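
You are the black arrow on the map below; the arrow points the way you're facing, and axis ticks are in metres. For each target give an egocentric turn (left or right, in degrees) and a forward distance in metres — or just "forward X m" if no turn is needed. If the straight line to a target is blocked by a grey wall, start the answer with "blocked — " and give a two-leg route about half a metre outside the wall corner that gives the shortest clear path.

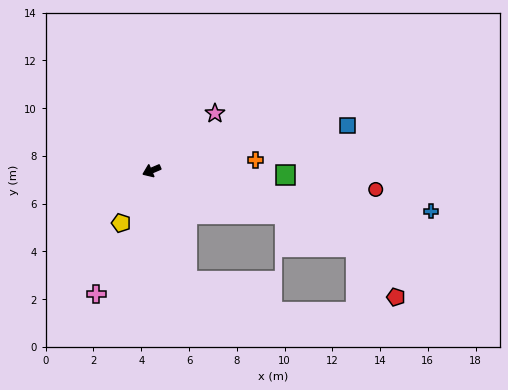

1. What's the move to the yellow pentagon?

turn left 37°, forward 2.5 m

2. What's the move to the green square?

turn left 155°, forward 5.6 m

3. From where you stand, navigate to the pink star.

turn right 161°, forward 3.6 m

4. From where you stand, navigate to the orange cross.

turn left 163°, forward 4.4 m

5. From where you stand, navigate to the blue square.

turn left 170°, forward 8.4 m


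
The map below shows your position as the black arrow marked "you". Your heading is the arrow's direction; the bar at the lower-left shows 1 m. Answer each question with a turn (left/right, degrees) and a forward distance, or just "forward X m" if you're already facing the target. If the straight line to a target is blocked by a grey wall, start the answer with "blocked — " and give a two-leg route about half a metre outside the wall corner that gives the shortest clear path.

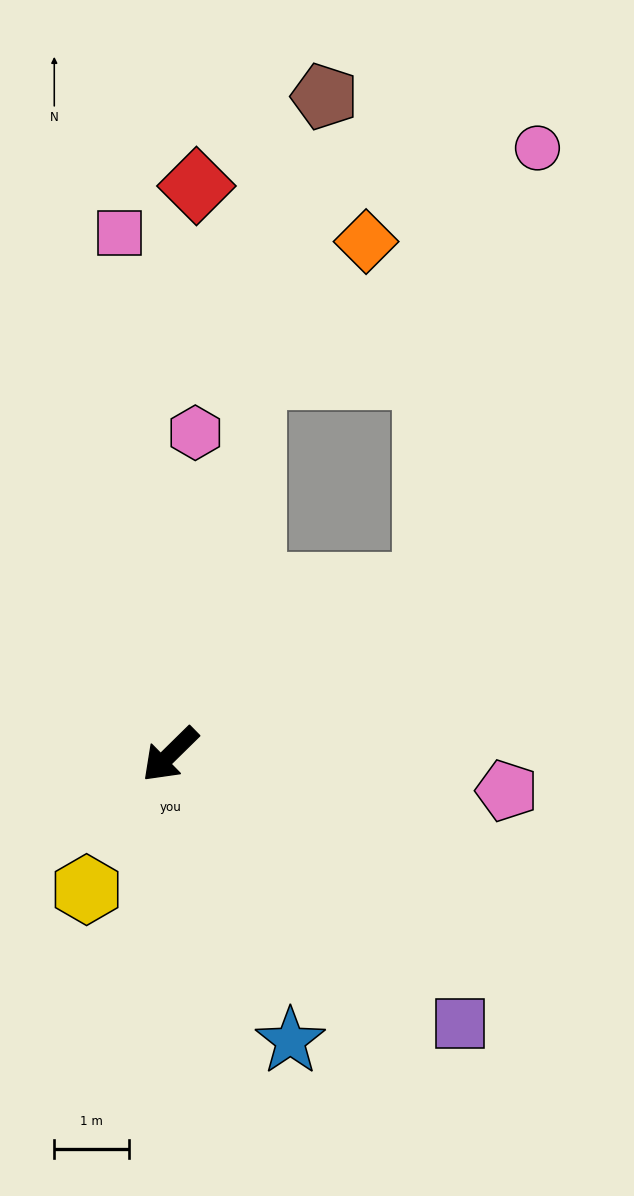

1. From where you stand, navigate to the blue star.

turn left 68°, forward 4.2 m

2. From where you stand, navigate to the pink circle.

blocked — turn left 169°, forward 4.1 m, then turn left 42°, forward 6.0 m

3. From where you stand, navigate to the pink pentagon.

turn left 129°, forward 4.5 m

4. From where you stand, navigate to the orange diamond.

blocked — turn right 147°, forward 5.2 m, then turn right 27°, forward 2.4 m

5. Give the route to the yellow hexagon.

turn left 14°, forward 2.1 m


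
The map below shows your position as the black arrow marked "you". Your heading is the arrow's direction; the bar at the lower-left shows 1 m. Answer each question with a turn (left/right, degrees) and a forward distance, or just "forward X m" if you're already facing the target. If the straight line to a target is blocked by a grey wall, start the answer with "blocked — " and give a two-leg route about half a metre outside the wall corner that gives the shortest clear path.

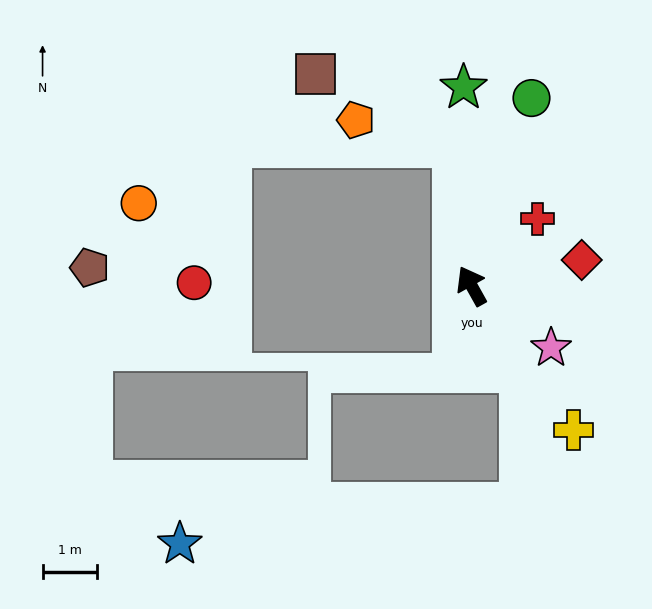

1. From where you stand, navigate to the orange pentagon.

blocked — turn right 23°, forward 2.6 m, then turn left 70°, forward 1.9 m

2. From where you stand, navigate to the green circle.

turn right 47°, forward 3.6 m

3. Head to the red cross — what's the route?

turn right 74°, forward 1.7 m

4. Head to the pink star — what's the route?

turn right 157°, forward 1.9 m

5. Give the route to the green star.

turn right 27°, forward 3.6 m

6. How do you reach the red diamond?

turn right 106°, forward 2.1 m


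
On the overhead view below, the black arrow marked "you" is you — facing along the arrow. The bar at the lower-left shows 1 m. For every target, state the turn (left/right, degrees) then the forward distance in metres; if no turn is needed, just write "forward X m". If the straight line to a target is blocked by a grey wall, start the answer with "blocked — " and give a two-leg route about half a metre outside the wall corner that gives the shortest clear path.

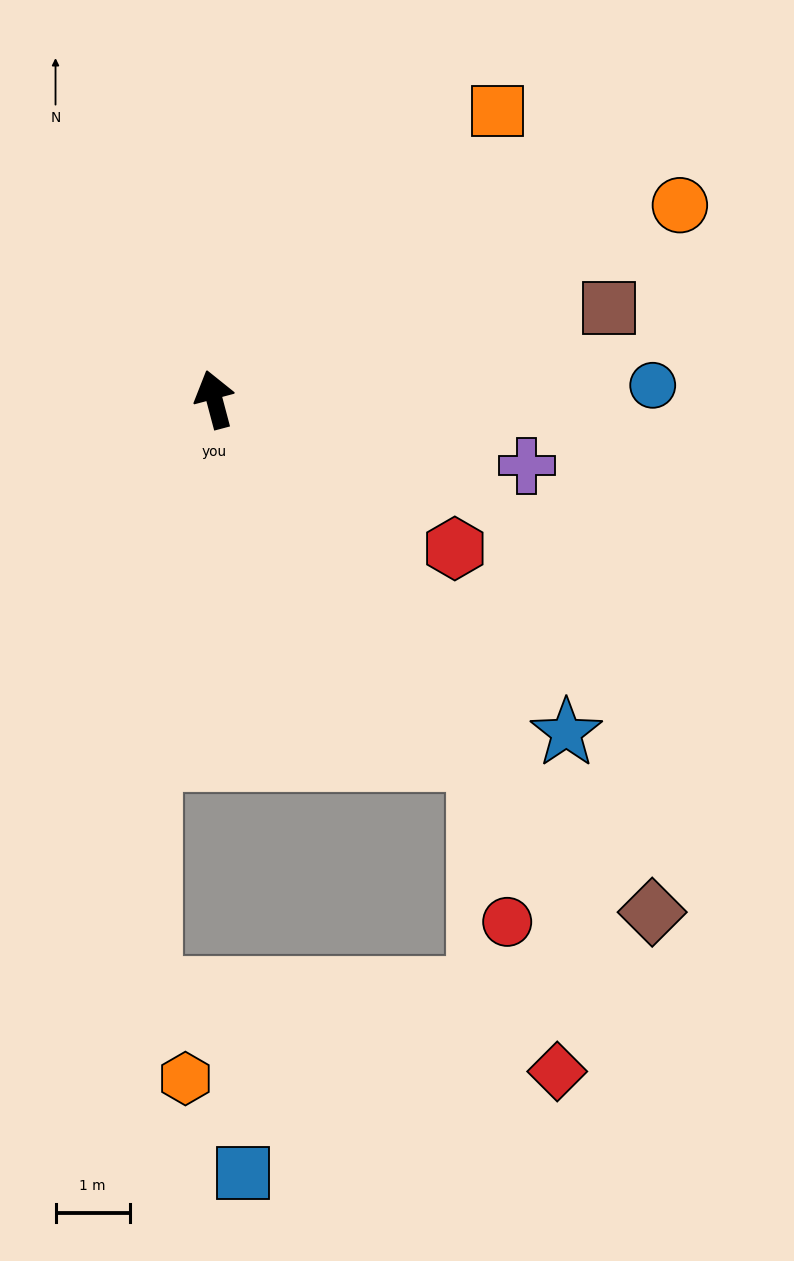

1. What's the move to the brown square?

turn right 92°, forward 5.5 m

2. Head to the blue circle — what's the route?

turn right 103°, forward 5.9 m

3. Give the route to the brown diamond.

turn right 154°, forward 9.1 m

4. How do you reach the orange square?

turn right 59°, forward 5.4 m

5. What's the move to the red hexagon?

turn right 137°, forward 3.8 m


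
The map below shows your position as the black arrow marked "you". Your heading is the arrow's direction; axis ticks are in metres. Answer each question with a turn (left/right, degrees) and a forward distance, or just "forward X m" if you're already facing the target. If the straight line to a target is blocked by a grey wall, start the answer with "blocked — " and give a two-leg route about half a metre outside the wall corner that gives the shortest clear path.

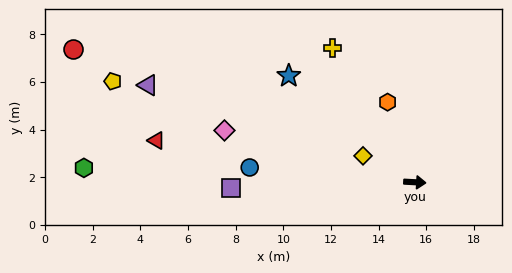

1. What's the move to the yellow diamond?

turn left 156°, forward 2.4 m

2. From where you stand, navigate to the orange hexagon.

turn left 112°, forward 3.6 m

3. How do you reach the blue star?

turn left 143°, forward 6.9 m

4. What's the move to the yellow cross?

turn left 125°, forward 6.6 m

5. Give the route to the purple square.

turn right 175°, forward 7.7 m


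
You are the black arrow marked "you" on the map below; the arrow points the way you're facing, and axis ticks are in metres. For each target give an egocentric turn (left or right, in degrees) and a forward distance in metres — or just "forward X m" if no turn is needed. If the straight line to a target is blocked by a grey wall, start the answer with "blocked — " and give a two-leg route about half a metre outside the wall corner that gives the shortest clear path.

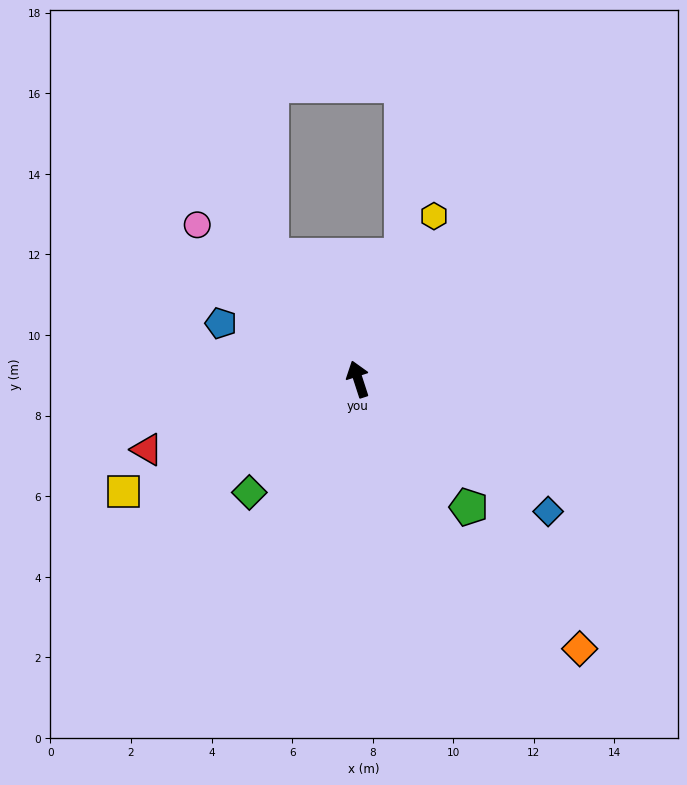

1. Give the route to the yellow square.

turn left 98°, forward 6.4 m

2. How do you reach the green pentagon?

turn right 157°, forward 4.2 m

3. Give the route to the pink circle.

turn left 28°, forward 5.5 m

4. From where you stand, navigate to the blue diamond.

turn right 143°, forward 5.7 m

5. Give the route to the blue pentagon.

turn left 50°, forward 3.7 m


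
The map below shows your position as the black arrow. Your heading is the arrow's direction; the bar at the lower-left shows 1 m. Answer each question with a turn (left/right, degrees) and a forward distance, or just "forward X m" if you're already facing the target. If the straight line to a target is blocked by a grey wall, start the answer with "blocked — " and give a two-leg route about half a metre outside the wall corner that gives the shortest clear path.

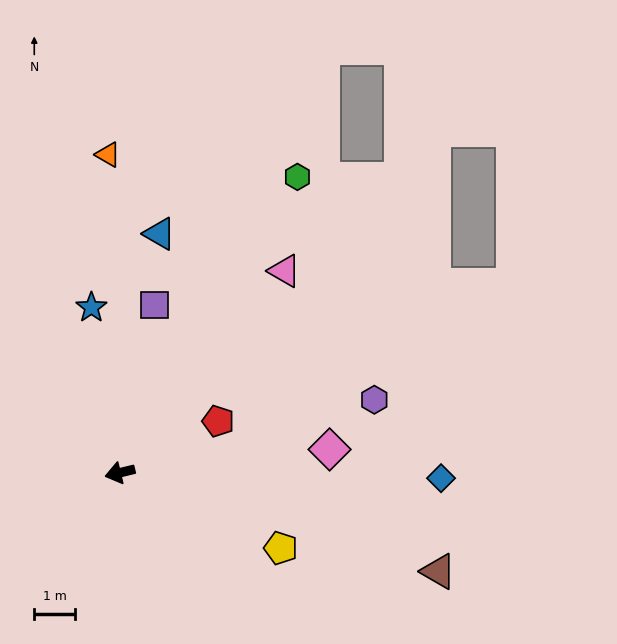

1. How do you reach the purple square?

turn right 115°, forward 4.2 m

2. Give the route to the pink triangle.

turn right 143°, forward 6.4 m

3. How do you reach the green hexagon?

turn right 135°, forward 8.5 m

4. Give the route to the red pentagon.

turn right 166°, forward 2.7 m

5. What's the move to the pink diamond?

turn left 173°, forward 5.2 m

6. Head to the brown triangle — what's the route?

turn left 149°, forward 8.2 m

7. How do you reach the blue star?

turn right 94°, forward 4.1 m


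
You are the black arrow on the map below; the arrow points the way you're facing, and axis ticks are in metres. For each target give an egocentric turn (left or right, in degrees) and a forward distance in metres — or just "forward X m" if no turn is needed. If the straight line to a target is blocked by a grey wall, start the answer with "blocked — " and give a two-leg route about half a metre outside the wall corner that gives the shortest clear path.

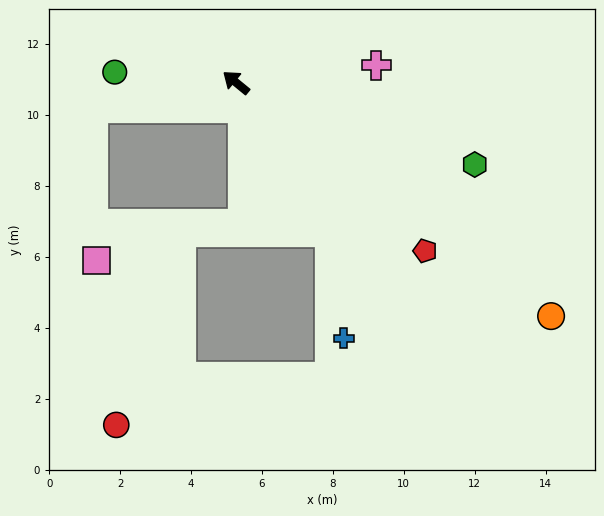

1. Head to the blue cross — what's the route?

blocked — turn left 162°, forward 5.0 m, then turn right 25°, forward 3.0 m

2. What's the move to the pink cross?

turn right 134°, forward 4.0 m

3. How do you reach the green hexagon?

turn right 160°, forward 7.1 m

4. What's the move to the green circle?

turn left 34°, forward 3.4 m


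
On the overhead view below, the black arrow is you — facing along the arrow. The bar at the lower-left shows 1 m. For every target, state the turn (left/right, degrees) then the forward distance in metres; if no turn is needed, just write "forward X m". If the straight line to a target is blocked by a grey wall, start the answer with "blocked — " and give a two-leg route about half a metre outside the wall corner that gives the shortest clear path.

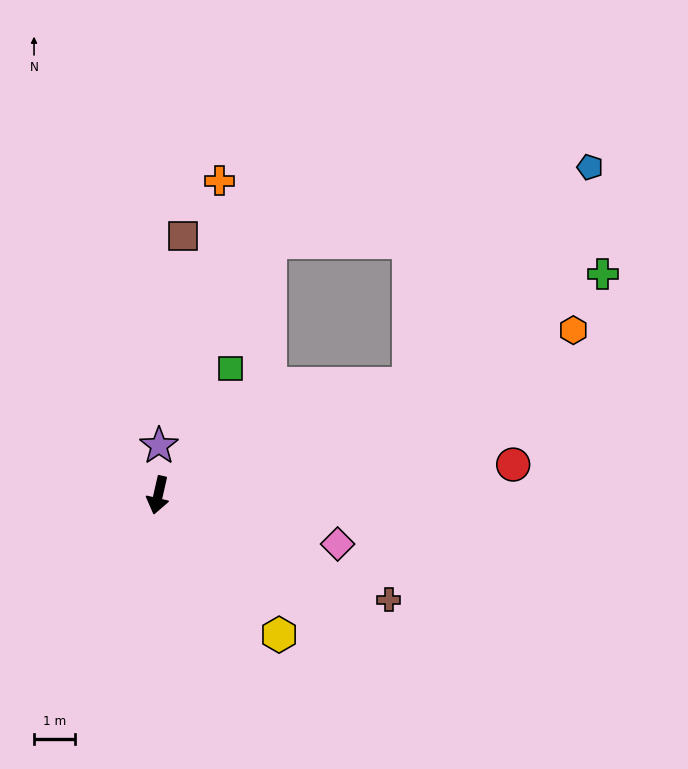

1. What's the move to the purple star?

turn right 168°, forward 1.2 m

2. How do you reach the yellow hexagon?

turn left 54°, forward 4.5 m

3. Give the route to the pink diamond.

turn left 88°, forward 4.6 m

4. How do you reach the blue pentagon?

blocked — turn left 127°, forward 6.8 m, then turn left 26°, forward 6.9 m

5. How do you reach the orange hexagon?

turn left 124°, forward 11.0 m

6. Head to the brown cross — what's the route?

turn left 78°, forward 6.2 m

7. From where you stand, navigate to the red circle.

turn left 108°, forward 8.8 m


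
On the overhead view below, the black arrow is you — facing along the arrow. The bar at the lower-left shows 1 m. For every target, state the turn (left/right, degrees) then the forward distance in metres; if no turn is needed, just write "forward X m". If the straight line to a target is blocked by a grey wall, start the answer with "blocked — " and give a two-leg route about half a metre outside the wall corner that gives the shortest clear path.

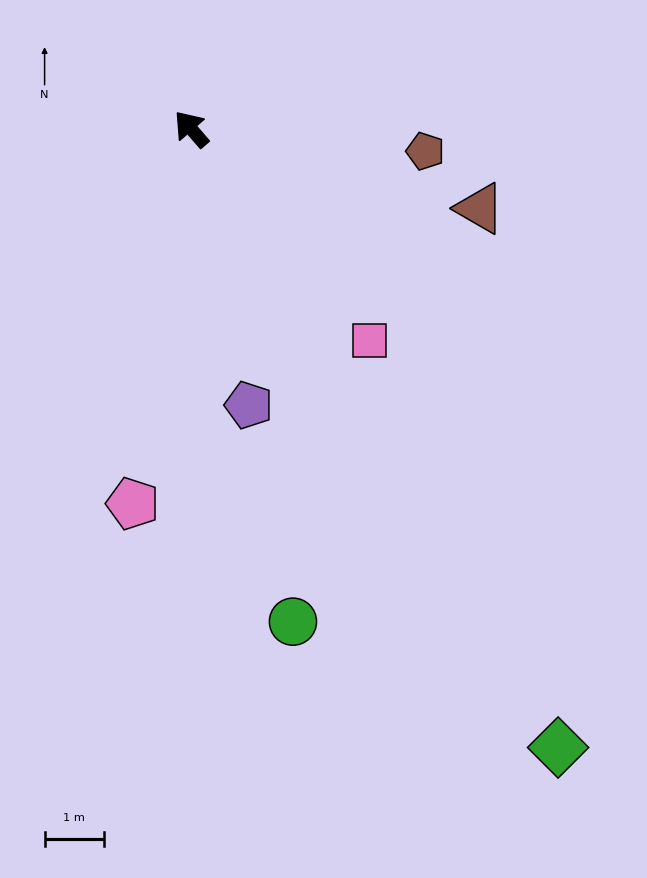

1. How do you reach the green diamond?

turn left 170°, forward 12.1 m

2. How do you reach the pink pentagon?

turn left 130°, forward 6.4 m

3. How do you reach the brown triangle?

turn right 146°, forward 5.1 m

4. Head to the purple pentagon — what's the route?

turn left 151°, forward 4.8 m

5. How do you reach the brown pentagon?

turn right 136°, forward 4.0 m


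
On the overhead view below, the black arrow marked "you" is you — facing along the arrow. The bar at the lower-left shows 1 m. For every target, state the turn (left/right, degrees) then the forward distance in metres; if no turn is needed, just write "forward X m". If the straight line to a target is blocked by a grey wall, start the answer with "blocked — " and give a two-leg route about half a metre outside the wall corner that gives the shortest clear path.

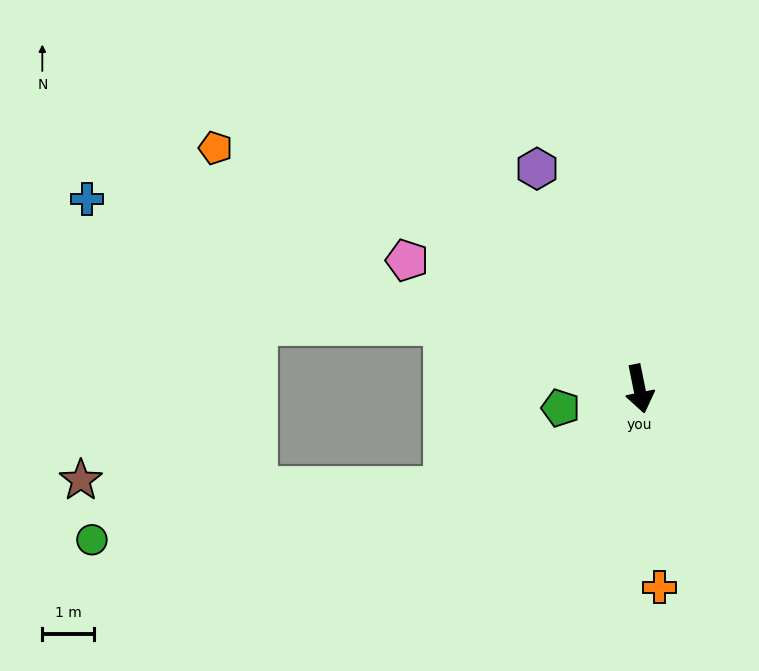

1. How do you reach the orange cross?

turn right 6°, forward 3.8 m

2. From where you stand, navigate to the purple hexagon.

turn right 167°, forward 4.7 m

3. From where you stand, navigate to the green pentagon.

turn right 88°, forward 1.6 m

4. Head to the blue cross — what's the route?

turn right 120°, forward 11.2 m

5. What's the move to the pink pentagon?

turn right 130°, forward 5.1 m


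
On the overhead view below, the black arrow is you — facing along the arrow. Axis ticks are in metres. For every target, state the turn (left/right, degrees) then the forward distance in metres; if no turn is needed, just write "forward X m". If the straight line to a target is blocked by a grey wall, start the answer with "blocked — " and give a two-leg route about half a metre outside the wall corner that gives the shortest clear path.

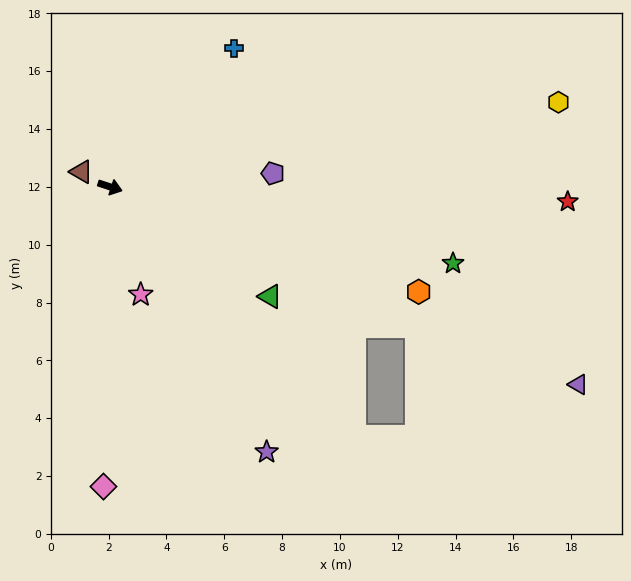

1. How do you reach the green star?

turn left 6°, forward 12.2 m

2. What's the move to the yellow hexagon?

turn left 29°, forward 15.8 m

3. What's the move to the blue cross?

turn left 66°, forward 6.4 m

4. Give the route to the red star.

turn left 16°, forward 15.8 m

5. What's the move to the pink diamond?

turn right 73°, forward 10.4 m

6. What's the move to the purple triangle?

turn right 5°, forward 17.6 m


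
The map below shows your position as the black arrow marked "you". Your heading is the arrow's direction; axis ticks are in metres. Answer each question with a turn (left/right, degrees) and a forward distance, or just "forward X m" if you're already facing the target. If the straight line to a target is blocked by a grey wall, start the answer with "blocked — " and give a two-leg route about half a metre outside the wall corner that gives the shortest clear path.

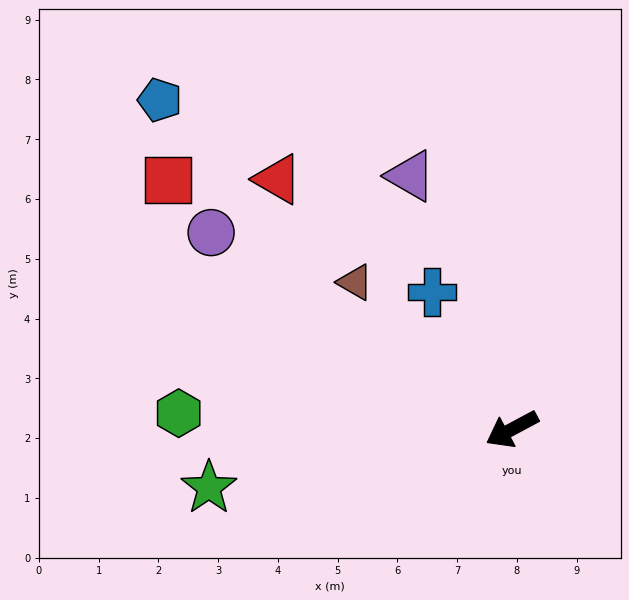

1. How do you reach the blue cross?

turn right 88°, forward 2.7 m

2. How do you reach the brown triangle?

turn right 71°, forward 3.6 m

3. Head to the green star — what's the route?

turn right 17°, forward 5.2 m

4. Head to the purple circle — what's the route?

turn right 61°, forward 6.0 m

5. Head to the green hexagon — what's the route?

turn right 31°, forward 5.6 m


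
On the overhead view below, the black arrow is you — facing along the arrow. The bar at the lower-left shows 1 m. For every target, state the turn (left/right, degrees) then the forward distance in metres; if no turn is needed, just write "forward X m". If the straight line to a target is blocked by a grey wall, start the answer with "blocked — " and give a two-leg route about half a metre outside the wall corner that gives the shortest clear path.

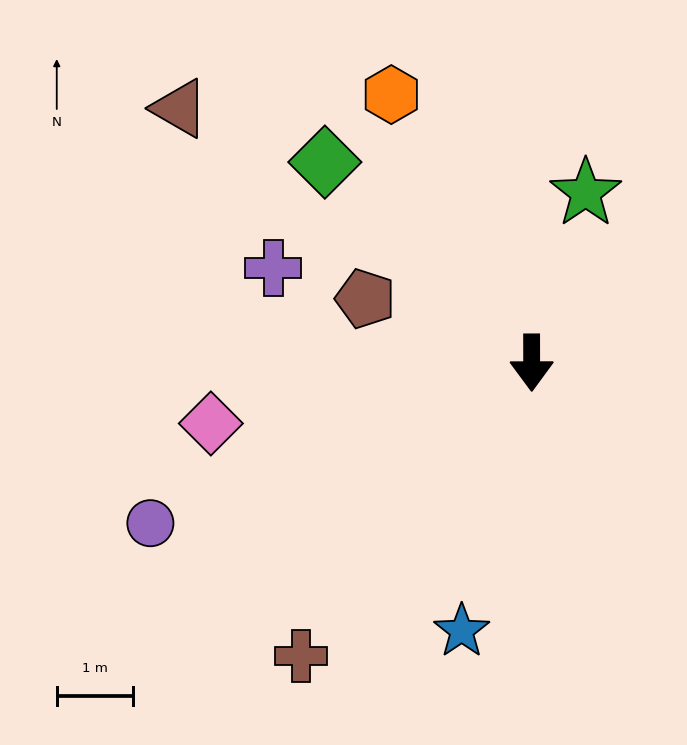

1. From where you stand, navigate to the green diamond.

turn right 134°, forward 3.8 m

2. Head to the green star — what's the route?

turn left 162°, forward 2.3 m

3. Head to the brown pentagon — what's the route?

turn right 111°, forward 2.3 m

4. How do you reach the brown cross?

turn right 38°, forward 4.9 m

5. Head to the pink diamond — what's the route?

turn right 79°, forward 4.3 m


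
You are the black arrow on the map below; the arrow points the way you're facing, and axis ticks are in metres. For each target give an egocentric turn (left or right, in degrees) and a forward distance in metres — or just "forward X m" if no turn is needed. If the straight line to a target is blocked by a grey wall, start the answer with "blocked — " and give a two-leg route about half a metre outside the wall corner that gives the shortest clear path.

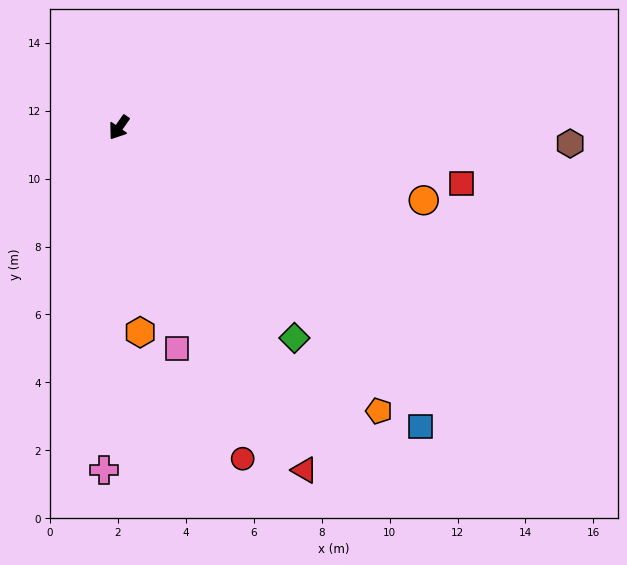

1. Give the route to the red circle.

turn left 56°, forward 10.4 m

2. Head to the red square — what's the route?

turn left 116°, forward 10.2 m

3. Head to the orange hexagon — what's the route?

turn left 41°, forward 6.1 m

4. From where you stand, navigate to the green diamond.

turn left 75°, forward 8.1 m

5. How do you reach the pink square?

turn left 50°, forward 6.7 m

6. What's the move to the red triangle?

turn left 63°, forward 11.5 m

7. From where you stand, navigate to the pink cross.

turn left 33°, forward 10.1 m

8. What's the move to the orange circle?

turn left 112°, forward 9.2 m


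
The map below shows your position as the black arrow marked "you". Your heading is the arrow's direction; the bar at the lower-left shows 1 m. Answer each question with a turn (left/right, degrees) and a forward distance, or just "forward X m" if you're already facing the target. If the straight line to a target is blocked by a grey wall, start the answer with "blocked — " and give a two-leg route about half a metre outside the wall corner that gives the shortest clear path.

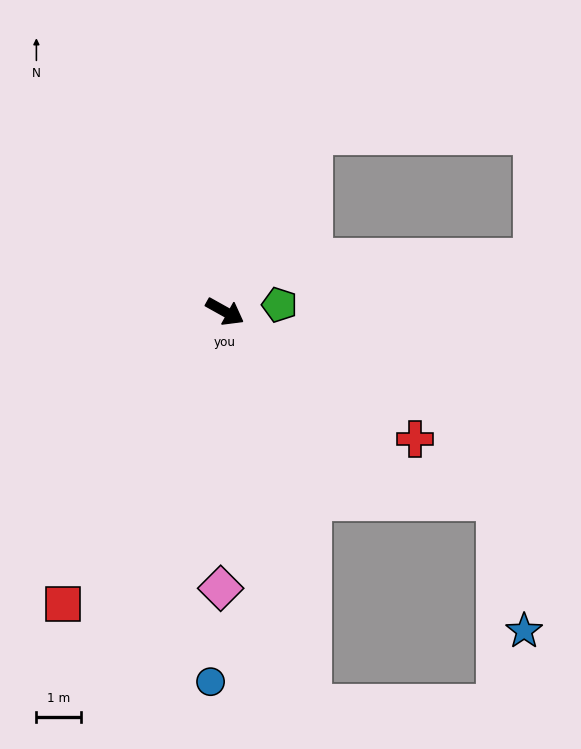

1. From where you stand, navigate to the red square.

turn right 90°, forward 7.5 m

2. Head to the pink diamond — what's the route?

turn right 62°, forward 6.2 m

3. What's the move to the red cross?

turn right 5°, forward 5.1 m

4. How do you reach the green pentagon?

turn left 36°, forward 1.2 m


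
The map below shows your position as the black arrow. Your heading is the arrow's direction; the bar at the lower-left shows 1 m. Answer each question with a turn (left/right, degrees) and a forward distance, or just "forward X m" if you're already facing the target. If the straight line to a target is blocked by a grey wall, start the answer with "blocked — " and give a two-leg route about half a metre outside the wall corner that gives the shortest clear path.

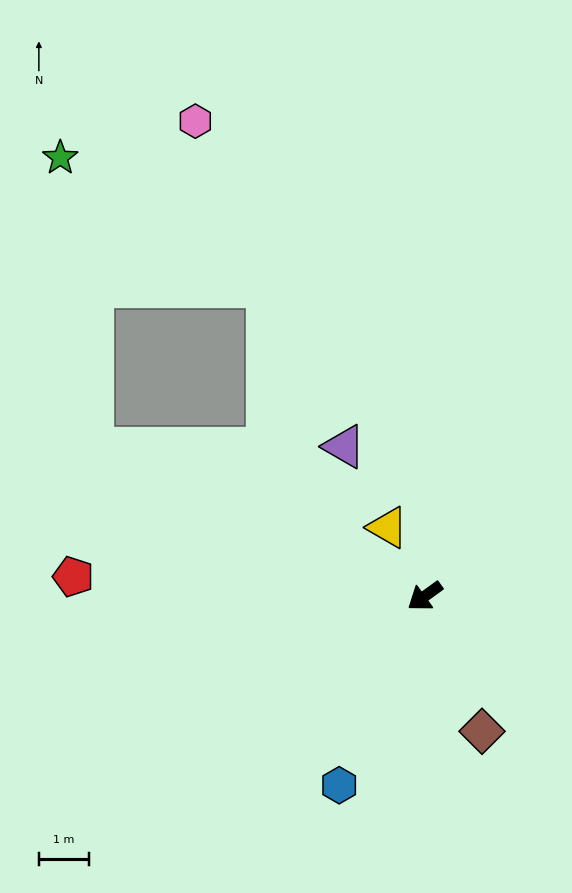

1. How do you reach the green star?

blocked — turn right 60°, forward 7.3 m, then turn right 59°, forward 5.9 m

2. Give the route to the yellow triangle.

turn right 97°, forward 1.6 m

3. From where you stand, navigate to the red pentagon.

turn right 39°, forward 7.1 m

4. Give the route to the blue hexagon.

turn left 30°, forward 4.2 m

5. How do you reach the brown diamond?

turn left 77°, forward 2.9 m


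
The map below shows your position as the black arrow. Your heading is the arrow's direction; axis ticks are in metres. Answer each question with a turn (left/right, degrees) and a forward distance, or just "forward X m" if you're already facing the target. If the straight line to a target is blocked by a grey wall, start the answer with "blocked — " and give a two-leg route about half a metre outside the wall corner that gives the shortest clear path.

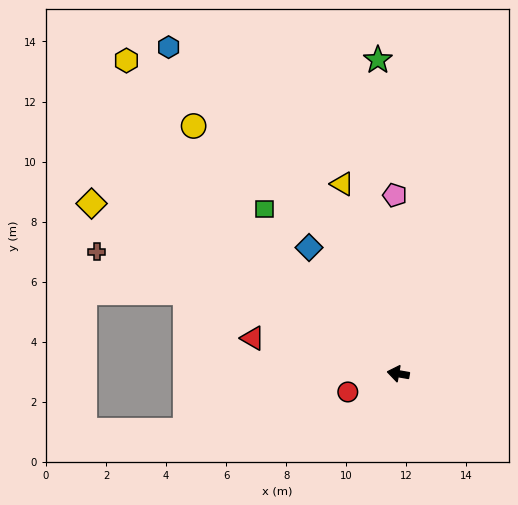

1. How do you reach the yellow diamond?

turn right 19°, forward 11.7 m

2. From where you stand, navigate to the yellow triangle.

turn right 64°, forward 6.6 m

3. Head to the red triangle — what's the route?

turn right 4°, forward 5.0 m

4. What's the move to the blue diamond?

turn right 45°, forward 5.1 m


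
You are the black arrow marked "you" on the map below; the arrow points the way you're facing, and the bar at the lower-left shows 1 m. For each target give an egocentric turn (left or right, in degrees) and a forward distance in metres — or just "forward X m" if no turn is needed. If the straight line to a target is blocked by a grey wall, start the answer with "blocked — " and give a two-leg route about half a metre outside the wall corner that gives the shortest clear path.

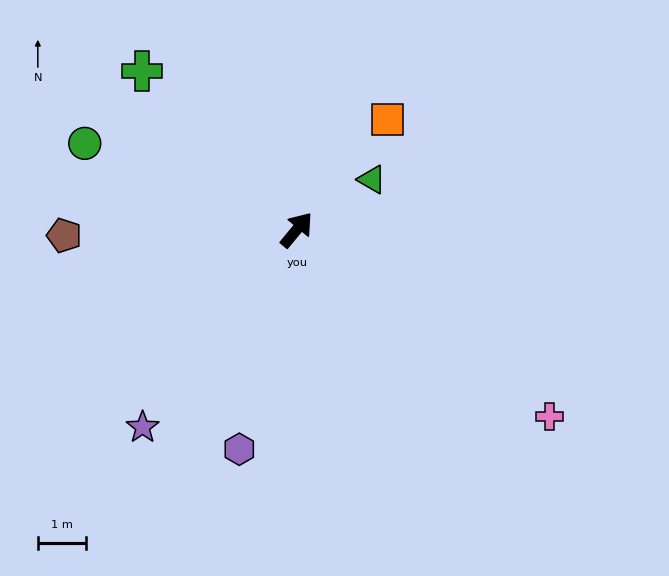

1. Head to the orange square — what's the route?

forward 3.0 m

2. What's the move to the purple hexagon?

turn right 155°, forward 4.7 m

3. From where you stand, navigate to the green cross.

turn left 84°, forward 4.6 m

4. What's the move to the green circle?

turn left 107°, forward 4.8 m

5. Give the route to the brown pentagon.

turn left 131°, forward 4.9 m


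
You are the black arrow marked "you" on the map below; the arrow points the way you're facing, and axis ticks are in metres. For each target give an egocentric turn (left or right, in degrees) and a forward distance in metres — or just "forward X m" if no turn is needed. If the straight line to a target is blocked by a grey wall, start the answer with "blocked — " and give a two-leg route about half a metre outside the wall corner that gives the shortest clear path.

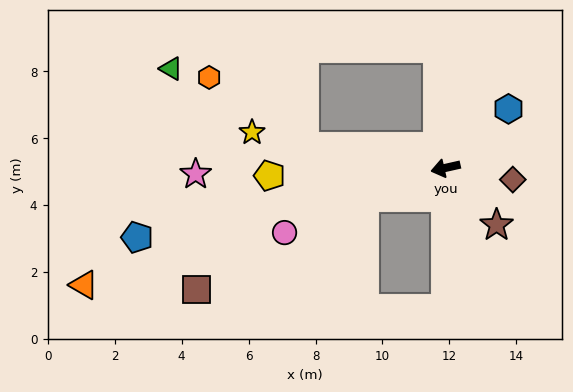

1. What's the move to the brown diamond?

turn left 157°, forward 2.0 m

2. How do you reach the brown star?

turn left 119°, forward 2.3 m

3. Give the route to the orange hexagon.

blocked — turn right 21°, forward 4.2 m, then turn right 27°, forward 3.5 m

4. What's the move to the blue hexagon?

turn right 150°, forward 2.6 m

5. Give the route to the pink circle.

turn left 9°, forward 5.2 m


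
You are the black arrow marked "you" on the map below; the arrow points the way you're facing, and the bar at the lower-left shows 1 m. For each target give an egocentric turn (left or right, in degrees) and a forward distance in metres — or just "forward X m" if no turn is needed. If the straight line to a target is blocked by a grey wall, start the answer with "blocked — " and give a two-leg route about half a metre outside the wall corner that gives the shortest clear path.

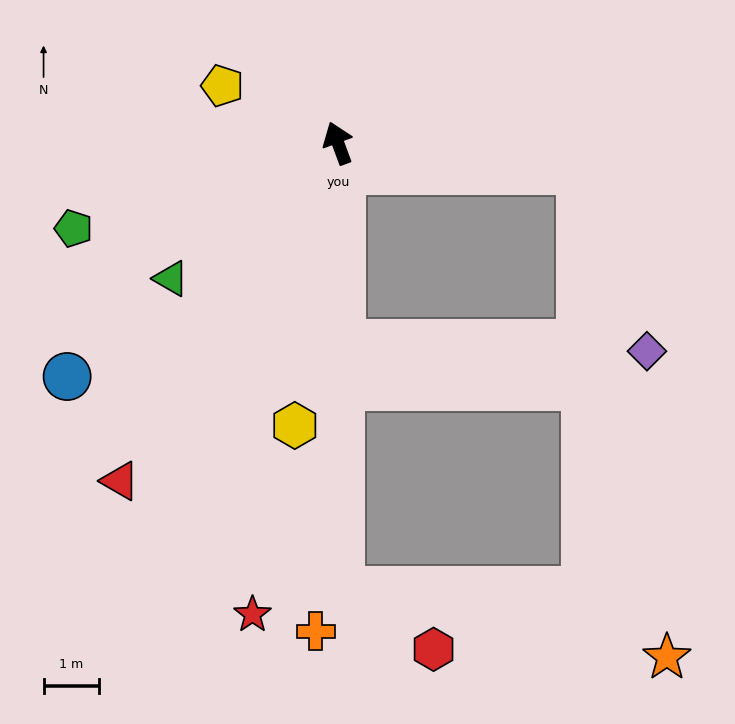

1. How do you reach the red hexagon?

blocked — turn left 160°, forward 8.0 m, then turn left 57°, forward 2.0 m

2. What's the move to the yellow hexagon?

turn left 151°, forward 5.1 m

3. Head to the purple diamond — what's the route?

blocked — turn right 117°, forward 4.4 m, then turn right 63°, forward 3.4 m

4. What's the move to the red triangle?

turn left 127°, forward 7.2 m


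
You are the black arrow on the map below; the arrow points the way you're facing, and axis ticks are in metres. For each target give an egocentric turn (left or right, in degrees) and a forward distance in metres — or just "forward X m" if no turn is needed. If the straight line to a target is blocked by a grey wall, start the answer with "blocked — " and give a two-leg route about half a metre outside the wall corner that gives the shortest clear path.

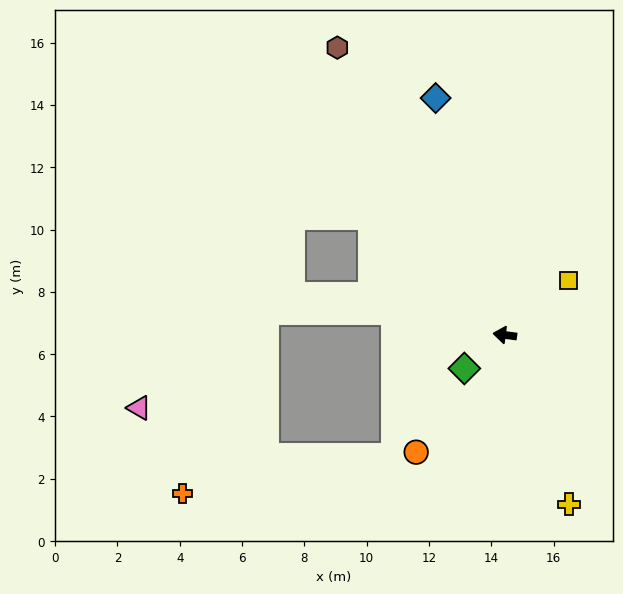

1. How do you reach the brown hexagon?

turn right 52°, forward 10.7 m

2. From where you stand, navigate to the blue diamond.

turn right 66°, forward 7.9 m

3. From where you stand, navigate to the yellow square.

turn right 132°, forward 2.7 m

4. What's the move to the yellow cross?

turn left 118°, forward 5.8 m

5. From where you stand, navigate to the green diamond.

turn left 47°, forward 1.7 m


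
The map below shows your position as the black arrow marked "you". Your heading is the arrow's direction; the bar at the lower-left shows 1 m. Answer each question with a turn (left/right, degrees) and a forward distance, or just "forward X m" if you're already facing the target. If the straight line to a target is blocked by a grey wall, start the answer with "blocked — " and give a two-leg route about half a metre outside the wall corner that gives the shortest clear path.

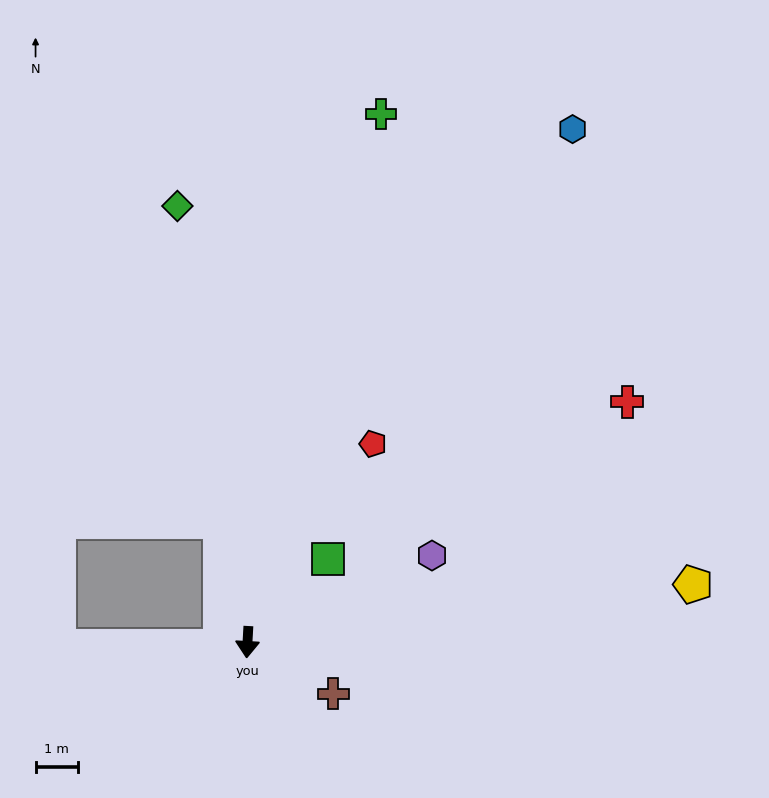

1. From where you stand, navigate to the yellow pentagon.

turn left 101°, forward 10.7 m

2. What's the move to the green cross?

turn left 169°, forward 13.0 m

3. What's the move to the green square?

turn left 139°, forward 2.8 m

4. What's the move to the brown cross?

turn left 62°, forward 2.4 m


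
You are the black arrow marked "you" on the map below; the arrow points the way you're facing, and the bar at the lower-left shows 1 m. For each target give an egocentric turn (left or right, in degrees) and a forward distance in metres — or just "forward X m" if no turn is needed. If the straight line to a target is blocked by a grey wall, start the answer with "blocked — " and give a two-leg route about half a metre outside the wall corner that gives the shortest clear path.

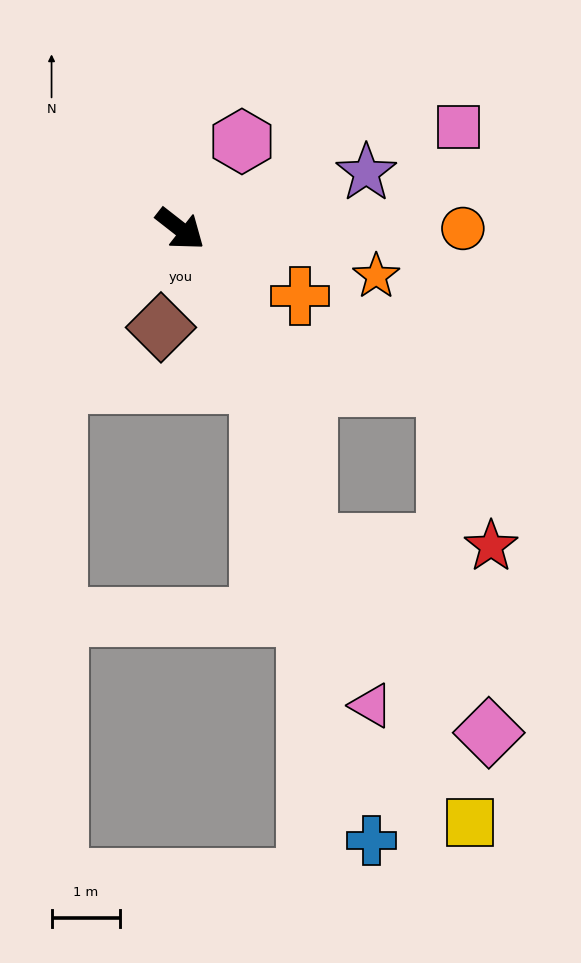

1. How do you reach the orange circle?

turn left 38°, forward 4.1 m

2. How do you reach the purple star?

turn left 55°, forward 2.8 m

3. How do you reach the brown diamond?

turn right 63°, forward 1.5 m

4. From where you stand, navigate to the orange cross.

turn left 9°, forward 2.0 m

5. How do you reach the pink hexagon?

turn left 93°, forward 1.6 m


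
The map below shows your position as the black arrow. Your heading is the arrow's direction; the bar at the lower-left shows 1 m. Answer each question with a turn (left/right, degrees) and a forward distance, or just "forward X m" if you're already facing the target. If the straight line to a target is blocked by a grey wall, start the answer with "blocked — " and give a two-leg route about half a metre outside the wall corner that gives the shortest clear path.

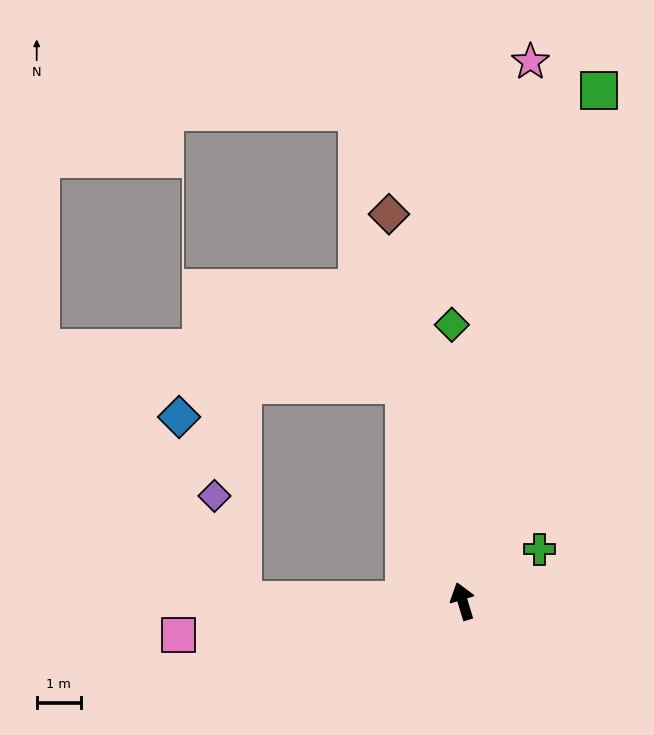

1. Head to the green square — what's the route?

turn right 32°, forward 12.0 m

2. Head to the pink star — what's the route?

turn right 24°, forward 12.4 m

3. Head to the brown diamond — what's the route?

turn right 6°, forward 9.0 m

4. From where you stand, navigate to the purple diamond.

blocked — turn left 73°, forward 5.0 m, then turn right 75°, forward 2.5 m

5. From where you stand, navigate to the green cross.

turn right 73°, forward 2.1 m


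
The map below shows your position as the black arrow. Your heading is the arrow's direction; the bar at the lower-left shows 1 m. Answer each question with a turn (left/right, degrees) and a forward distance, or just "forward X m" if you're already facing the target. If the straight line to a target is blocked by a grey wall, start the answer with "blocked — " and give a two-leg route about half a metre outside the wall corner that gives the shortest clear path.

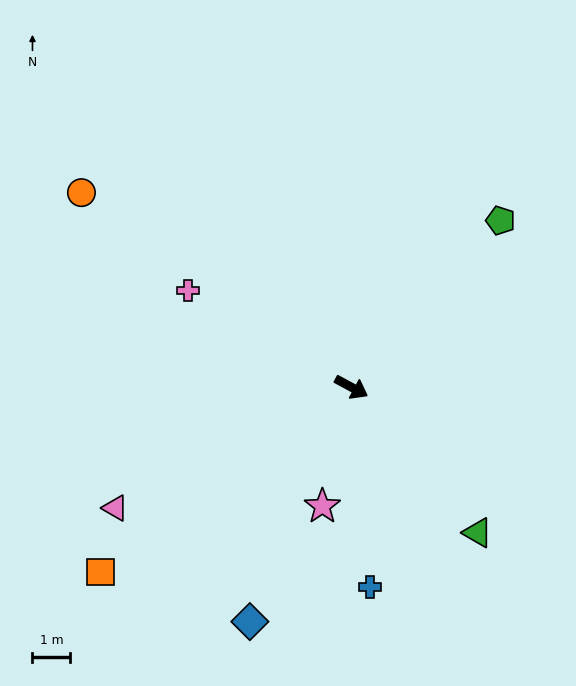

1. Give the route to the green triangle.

turn right 21°, forward 5.1 m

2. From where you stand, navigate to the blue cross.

turn right 56°, forward 5.3 m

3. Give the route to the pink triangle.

turn right 125°, forward 7.0 m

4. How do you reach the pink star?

turn right 75°, forward 3.2 m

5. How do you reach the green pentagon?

turn left 77°, forward 5.9 m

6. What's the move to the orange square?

turn right 115°, forward 8.3 m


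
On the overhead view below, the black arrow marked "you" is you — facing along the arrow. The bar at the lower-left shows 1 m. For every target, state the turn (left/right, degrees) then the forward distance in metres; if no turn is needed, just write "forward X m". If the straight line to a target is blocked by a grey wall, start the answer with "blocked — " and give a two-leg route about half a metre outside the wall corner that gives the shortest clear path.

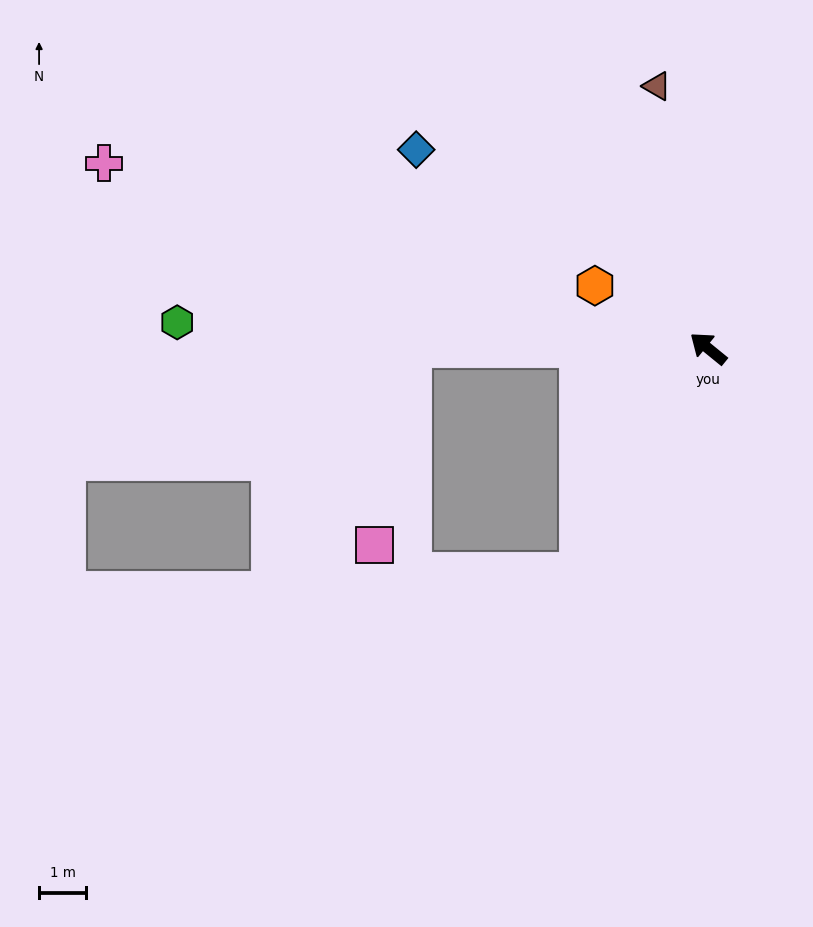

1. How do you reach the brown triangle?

turn right 40°, forward 5.7 m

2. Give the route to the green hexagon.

turn left 36°, forward 11.3 m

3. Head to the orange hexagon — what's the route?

turn left 10°, forward 2.8 m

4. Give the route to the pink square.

blocked — turn left 39°, forward 6.3 m, then turn left 80°, forward 4.3 m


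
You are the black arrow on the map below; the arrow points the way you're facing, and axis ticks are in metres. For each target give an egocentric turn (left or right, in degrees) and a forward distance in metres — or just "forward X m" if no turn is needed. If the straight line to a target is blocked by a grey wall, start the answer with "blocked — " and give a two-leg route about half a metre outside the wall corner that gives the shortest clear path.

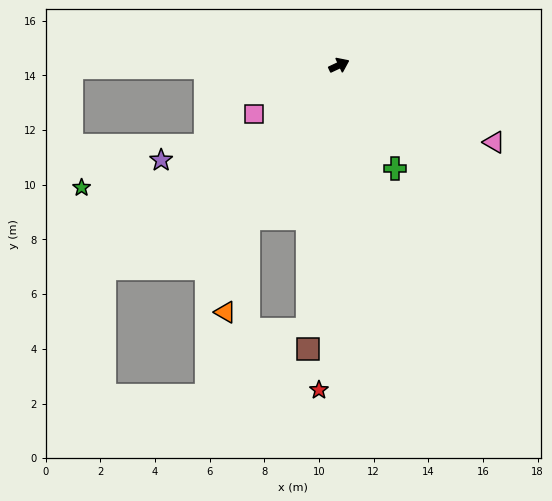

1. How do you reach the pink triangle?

turn right 52°, forward 6.3 m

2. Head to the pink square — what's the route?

turn right 175°, forward 3.6 m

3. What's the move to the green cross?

turn right 87°, forward 4.3 m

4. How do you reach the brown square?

turn right 121°, forward 10.4 m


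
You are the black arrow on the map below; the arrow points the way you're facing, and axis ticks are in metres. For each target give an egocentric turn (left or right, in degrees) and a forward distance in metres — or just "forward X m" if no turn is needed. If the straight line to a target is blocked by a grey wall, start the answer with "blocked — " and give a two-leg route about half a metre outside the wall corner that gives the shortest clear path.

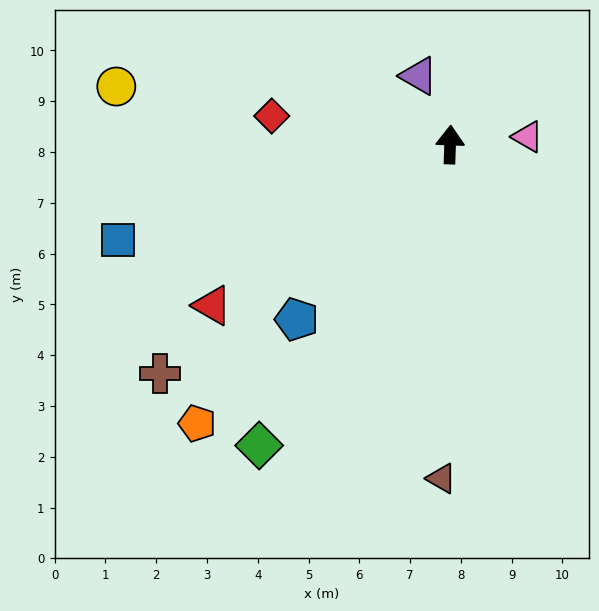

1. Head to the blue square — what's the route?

turn left 108°, forward 6.8 m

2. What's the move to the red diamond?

turn left 83°, forward 3.6 m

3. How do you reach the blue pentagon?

turn left 141°, forward 4.6 m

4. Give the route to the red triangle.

turn left 126°, forward 5.7 m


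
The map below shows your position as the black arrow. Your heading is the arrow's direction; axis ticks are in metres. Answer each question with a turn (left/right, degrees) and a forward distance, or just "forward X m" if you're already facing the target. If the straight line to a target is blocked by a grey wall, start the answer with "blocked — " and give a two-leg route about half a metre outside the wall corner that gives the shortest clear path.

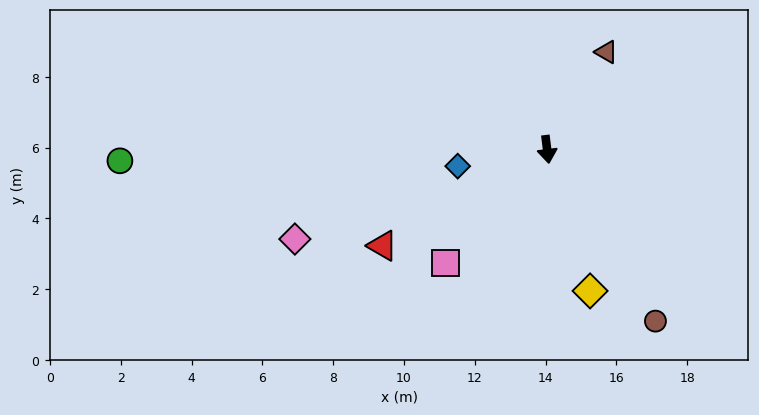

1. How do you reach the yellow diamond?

turn left 10°, forward 4.2 m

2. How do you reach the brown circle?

turn left 25°, forward 5.7 m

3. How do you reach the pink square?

turn right 49°, forward 4.3 m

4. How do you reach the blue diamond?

turn right 86°, forward 2.6 m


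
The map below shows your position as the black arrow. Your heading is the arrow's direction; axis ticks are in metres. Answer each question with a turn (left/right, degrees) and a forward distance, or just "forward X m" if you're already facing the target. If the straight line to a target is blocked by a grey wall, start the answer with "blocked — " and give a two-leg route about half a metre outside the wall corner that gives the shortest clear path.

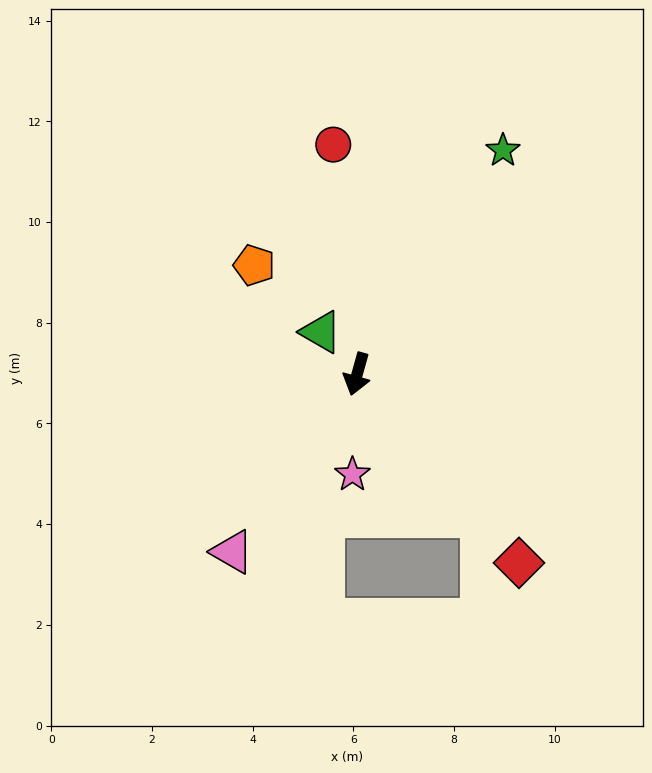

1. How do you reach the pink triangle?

turn right 20°, forward 4.3 m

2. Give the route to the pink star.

turn left 13°, forward 2.0 m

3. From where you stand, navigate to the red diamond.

turn left 56°, forward 4.9 m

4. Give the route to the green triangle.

turn right 124°, forward 1.1 m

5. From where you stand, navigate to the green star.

turn left 162°, forward 5.3 m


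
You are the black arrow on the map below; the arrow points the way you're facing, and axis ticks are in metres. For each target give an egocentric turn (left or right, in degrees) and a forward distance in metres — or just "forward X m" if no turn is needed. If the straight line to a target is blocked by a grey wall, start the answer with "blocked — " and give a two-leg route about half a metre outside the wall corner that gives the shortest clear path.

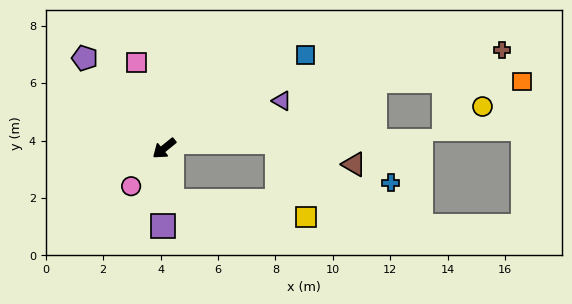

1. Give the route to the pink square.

turn right 111°, forward 3.1 m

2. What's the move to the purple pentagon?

turn right 88°, forward 4.2 m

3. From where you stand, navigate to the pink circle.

turn left 10°, forward 1.8 m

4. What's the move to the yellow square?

blocked — turn left 60°, forward 1.9 m, then turn left 74°, forward 4.7 m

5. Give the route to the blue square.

turn left 174°, forward 5.9 m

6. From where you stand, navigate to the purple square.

turn left 50°, forward 2.7 m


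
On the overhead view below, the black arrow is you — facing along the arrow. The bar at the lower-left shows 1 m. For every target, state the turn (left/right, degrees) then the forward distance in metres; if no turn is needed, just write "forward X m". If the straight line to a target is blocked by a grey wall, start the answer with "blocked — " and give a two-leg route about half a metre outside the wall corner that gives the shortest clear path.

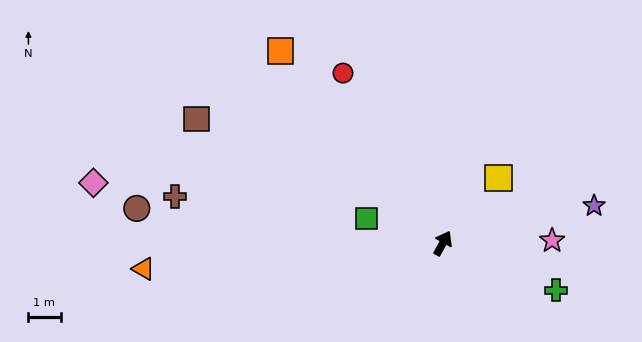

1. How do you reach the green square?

turn left 101°, forward 2.5 m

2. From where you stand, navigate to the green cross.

turn right 84°, forward 3.8 m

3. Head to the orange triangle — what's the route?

turn left 124°, forward 9.4 m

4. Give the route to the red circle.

turn left 59°, forward 6.1 m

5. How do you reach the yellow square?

turn right 12°, forward 2.7 m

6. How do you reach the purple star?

turn right 47°, forward 4.9 m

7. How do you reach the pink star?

turn right 60°, forward 3.4 m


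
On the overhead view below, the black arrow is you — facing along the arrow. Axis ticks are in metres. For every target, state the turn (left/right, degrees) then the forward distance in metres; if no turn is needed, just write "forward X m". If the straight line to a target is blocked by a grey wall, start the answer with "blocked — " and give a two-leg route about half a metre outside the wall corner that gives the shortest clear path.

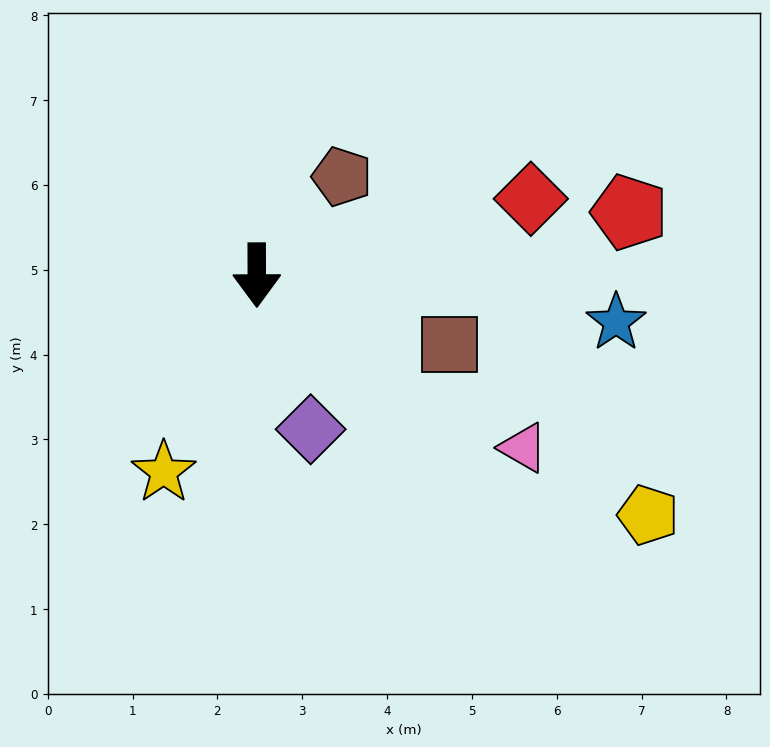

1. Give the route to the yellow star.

turn right 25°, forward 2.6 m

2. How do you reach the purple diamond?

turn left 19°, forward 1.9 m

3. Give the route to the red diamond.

turn left 105°, forward 3.4 m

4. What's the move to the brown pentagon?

turn left 139°, forward 1.5 m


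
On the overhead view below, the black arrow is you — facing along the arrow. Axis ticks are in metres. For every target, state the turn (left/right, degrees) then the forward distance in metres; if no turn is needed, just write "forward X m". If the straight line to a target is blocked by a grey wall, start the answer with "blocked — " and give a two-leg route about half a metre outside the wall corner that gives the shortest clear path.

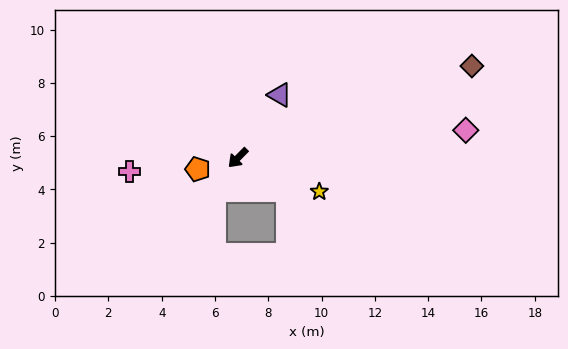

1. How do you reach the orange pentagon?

turn right 30°, forward 1.6 m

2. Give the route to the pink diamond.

turn left 142°, forward 8.6 m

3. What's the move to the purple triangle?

turn right 169°, forward 2.8 m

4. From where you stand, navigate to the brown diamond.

turn left 156°, forward 9.4 m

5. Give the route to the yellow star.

turn left 112°, forward 3.3 m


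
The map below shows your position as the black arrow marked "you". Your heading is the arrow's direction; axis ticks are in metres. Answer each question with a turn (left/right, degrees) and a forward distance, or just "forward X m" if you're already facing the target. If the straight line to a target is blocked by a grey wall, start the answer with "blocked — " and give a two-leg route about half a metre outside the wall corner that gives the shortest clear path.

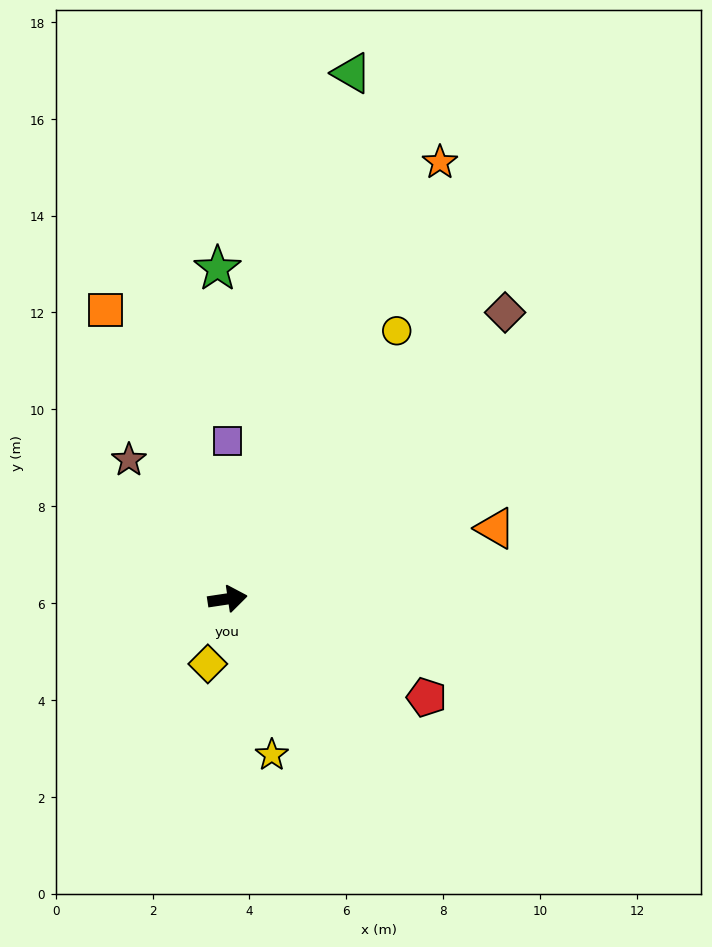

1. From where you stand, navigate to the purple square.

turn left 82°, forward 3.3 m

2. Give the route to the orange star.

turn left 56°, forward 10.0 m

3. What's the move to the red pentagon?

turn right 35°, forward 4.6 m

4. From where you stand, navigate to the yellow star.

turn right 83°, forward 3.3 m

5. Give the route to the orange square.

turn left 104°, forward 6.5 m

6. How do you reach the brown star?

turn left 117°, forward 3.5 m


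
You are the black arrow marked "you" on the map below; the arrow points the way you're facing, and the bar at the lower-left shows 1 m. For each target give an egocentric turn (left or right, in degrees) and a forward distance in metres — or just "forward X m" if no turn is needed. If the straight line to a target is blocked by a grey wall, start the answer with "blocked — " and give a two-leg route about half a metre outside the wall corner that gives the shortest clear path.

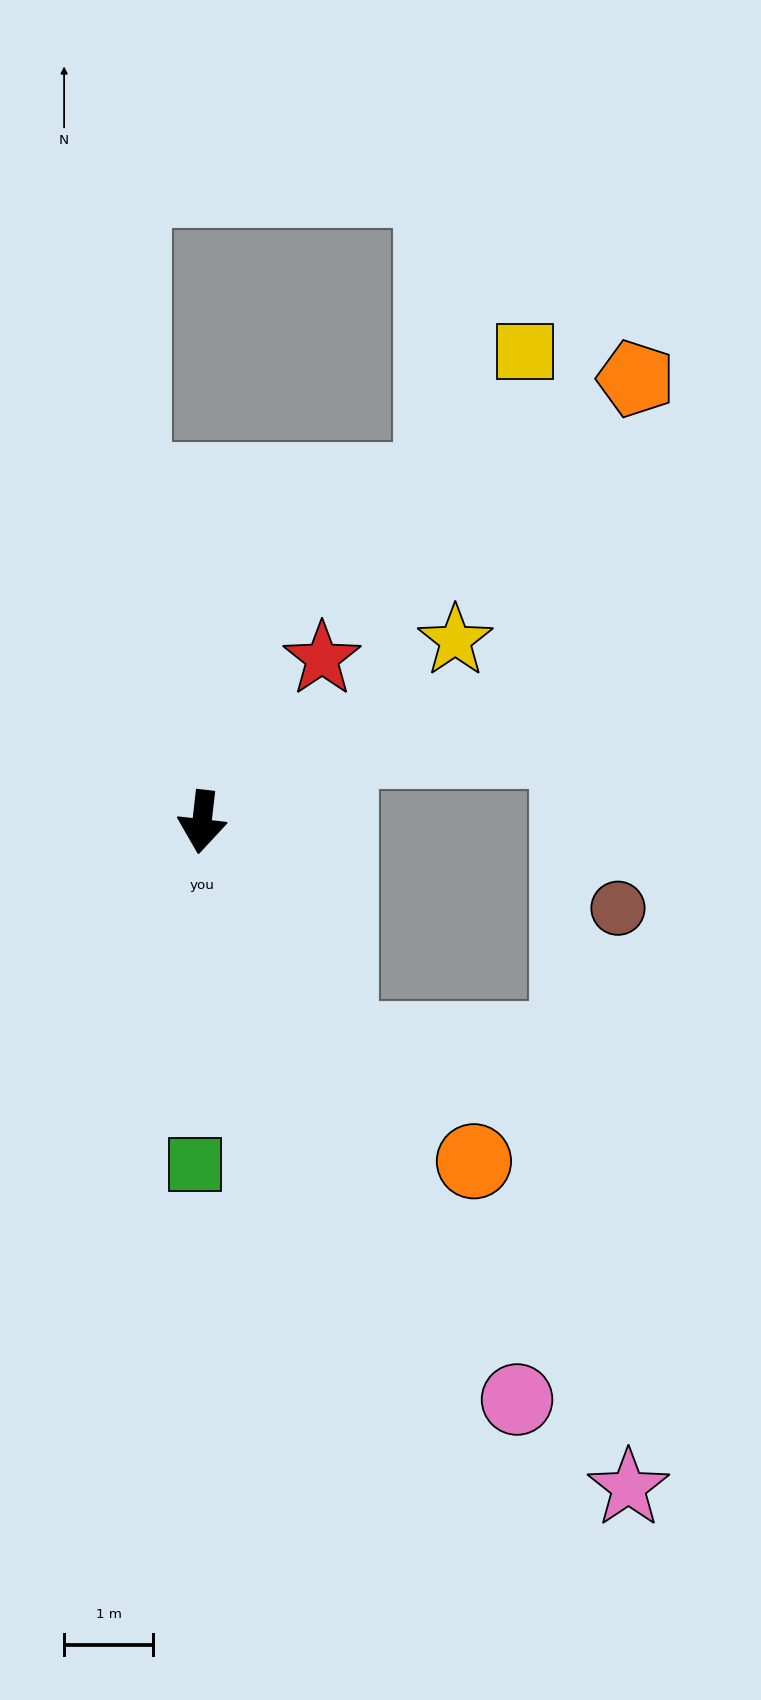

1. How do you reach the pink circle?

turn left 35°, forward 7.4 m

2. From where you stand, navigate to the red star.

turn left 150°, forward 2.3 m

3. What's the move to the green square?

turn left 5°, forward 3.9 m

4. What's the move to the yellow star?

turn left 132°, forward 3.5 m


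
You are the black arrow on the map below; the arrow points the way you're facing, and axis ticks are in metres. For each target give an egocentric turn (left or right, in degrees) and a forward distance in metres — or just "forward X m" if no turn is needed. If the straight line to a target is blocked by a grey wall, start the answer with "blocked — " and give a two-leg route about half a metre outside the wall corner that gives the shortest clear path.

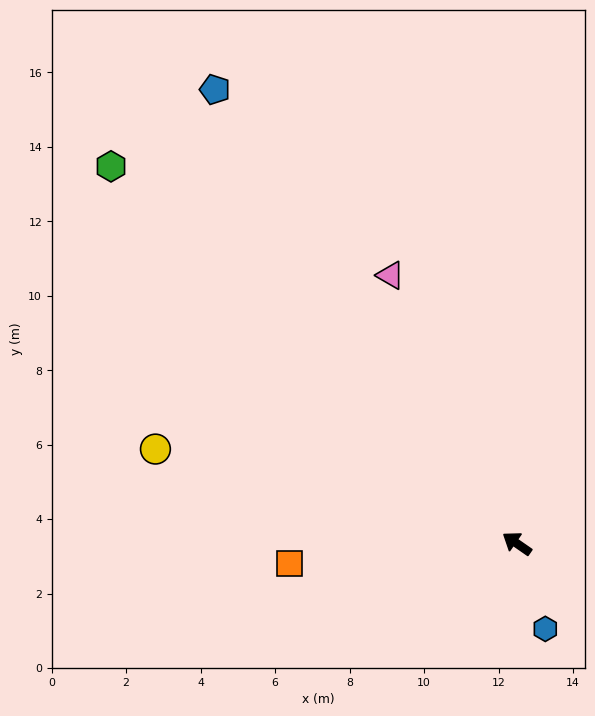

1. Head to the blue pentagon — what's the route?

turn right 22°, forward 14.6 m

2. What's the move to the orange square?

turn left 40°, forward 6.1 m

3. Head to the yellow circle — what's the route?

turn left 20°, forward 10.0 m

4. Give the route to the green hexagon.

turn right 8°, forward 14.9 m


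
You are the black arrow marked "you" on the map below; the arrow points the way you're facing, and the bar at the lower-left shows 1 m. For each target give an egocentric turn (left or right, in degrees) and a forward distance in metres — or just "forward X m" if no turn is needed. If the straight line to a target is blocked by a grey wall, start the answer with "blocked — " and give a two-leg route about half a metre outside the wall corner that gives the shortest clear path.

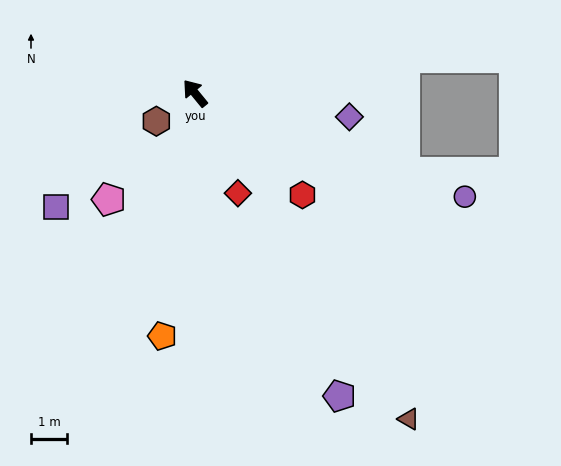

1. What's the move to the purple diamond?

turn right 138°, forward 4.3 m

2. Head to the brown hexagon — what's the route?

turn left 87°, forward 1.3 m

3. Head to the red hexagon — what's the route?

turn right 173°, forward 4.1 m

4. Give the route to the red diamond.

turn left 164°, forward 3.0 m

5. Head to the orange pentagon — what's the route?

turn left 133°, forward 6.8 m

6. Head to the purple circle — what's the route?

turn right 150°, forward 8.0 m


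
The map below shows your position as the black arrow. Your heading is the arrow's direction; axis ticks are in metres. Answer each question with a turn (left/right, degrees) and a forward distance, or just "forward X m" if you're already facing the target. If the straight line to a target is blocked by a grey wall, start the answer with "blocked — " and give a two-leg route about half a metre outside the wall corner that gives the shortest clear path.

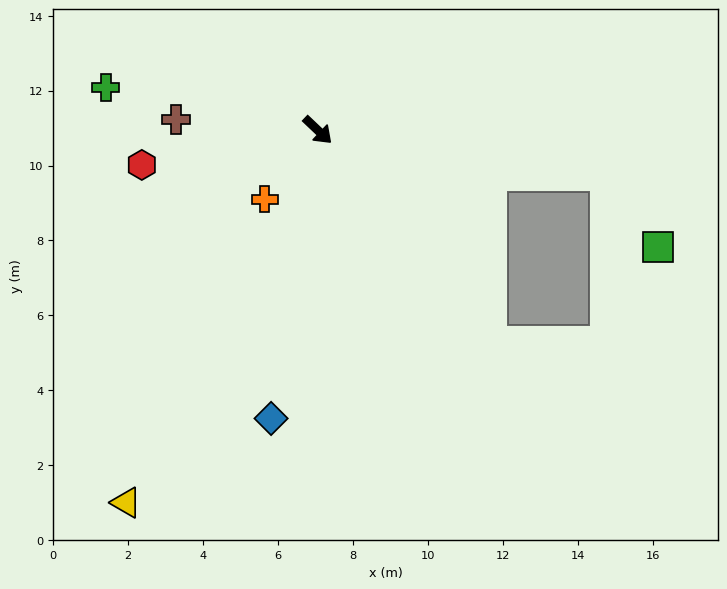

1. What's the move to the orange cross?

turn right 84°, forward 2.3 m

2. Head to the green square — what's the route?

blocked — turn left 35°, forward 7.8 m, then turn right 46°, forward 2.4 m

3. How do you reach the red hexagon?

turn right 125°, forward 4.8 m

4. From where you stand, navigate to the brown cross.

turn right 141°, forward 3.8 m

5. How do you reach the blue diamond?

turn right 56°, forward 7.8 m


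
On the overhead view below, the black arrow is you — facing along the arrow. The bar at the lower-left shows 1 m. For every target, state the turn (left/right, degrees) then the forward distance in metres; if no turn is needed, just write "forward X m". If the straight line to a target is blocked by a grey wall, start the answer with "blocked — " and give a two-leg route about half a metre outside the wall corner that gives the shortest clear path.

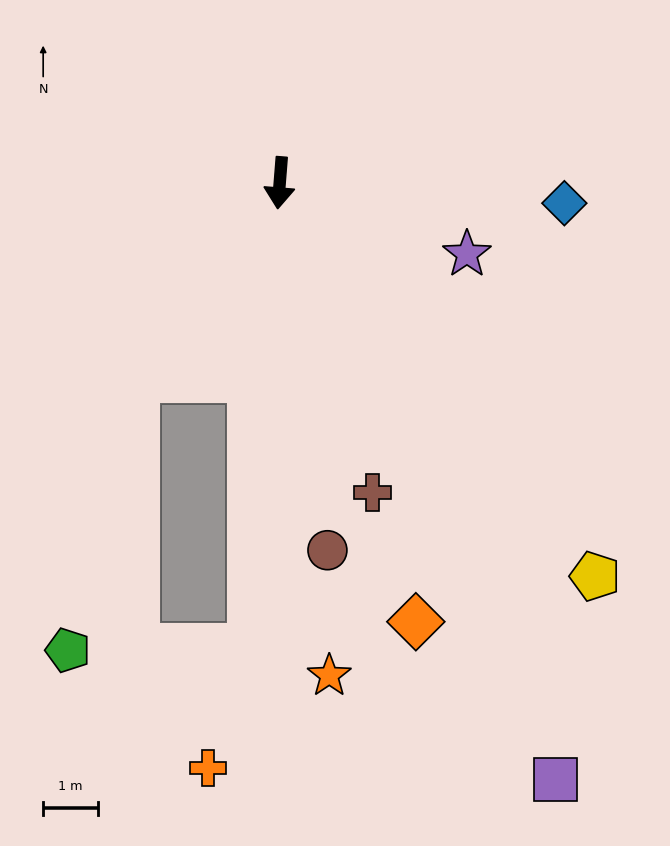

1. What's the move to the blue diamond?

turn left 90°, forward 5.2 m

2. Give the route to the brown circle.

turn left 12°, forward 6.7 m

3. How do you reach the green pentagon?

blocked — turn right 32°, forward 4.4 m, then turn left 22°, forward 5.1 m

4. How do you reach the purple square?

turn left 29°, forward 11.9 m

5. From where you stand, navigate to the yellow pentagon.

turn left 43°, forward 9.2 m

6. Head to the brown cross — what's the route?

turn left 21°, forward 5.9 m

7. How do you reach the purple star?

turn left 74°, forward 3.6 m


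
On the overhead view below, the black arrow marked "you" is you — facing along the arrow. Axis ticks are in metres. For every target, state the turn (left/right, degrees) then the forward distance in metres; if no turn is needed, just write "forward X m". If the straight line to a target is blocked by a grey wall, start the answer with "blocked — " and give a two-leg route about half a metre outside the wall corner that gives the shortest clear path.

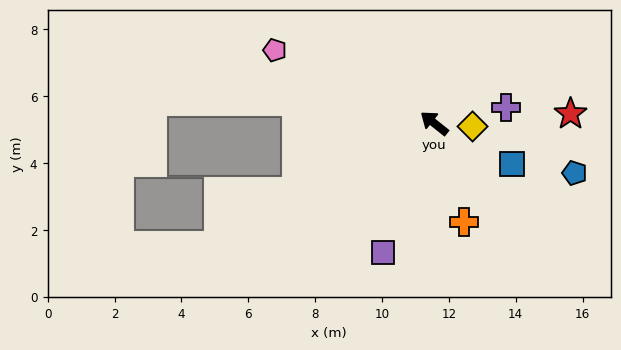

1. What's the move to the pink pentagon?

turn left 14°, forward 5.2 m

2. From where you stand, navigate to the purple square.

turn left 107°, forward 4.2 m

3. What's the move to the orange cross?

turn left 145°, forward 3.1 m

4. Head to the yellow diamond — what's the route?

turn right 146°, forward 1.1 m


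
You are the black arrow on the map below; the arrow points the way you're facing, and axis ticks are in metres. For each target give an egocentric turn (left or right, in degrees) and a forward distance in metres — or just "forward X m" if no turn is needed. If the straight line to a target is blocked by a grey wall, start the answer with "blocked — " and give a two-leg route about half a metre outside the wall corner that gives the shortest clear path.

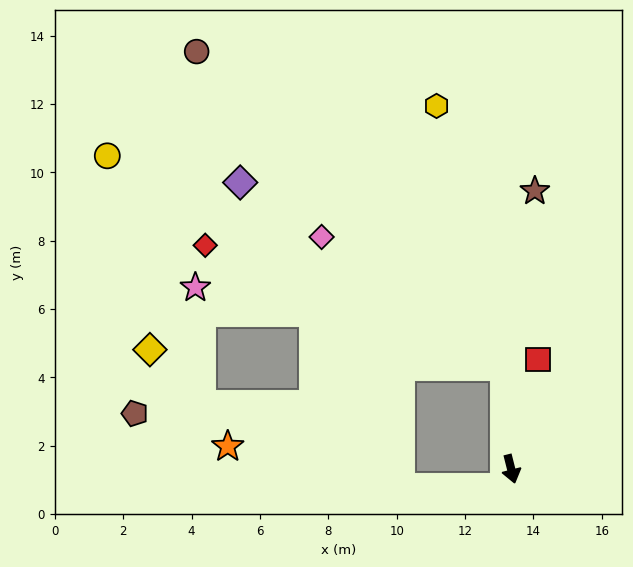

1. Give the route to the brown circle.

blocked — turn left 169°, forward 3.0 m, then turn left 41°, forward 12.9 m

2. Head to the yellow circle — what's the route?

blocked — turn left 169°, forward 3.0 m, then turn left 59°, forward 13.2 m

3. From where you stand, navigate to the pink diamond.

blocked — turn left 169°, forward 3.0 m, then turn left 51°, forward 6.6 m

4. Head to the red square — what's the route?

turn left 152°, forward 3.3 m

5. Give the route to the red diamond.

blocked — turn left 169°, forward 3.0 m, then turn left 65°, forward 9.5 m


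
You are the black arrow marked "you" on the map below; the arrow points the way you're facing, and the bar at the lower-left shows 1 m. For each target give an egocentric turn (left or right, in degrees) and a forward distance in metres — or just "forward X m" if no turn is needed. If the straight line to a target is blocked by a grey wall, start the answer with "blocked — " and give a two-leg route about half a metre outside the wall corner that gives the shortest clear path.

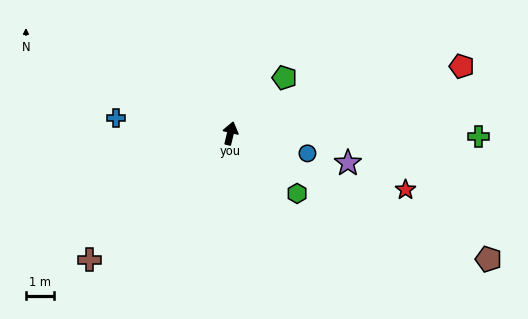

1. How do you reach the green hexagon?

turn right 118°, forward 3.2 m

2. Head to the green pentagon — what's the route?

turn right 31°, forward 2.8 m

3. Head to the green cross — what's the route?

turn right 77°, forward 8.9 m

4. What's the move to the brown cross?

turn left 145°, forward 6.8 m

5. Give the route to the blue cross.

turn left 96°, forward 4.1 m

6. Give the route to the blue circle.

turn right 91°, forward 2.9 m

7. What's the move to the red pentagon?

turn right 60°, forward 8.6 m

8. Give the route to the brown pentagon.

turn right 102°, forward 10.3 m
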